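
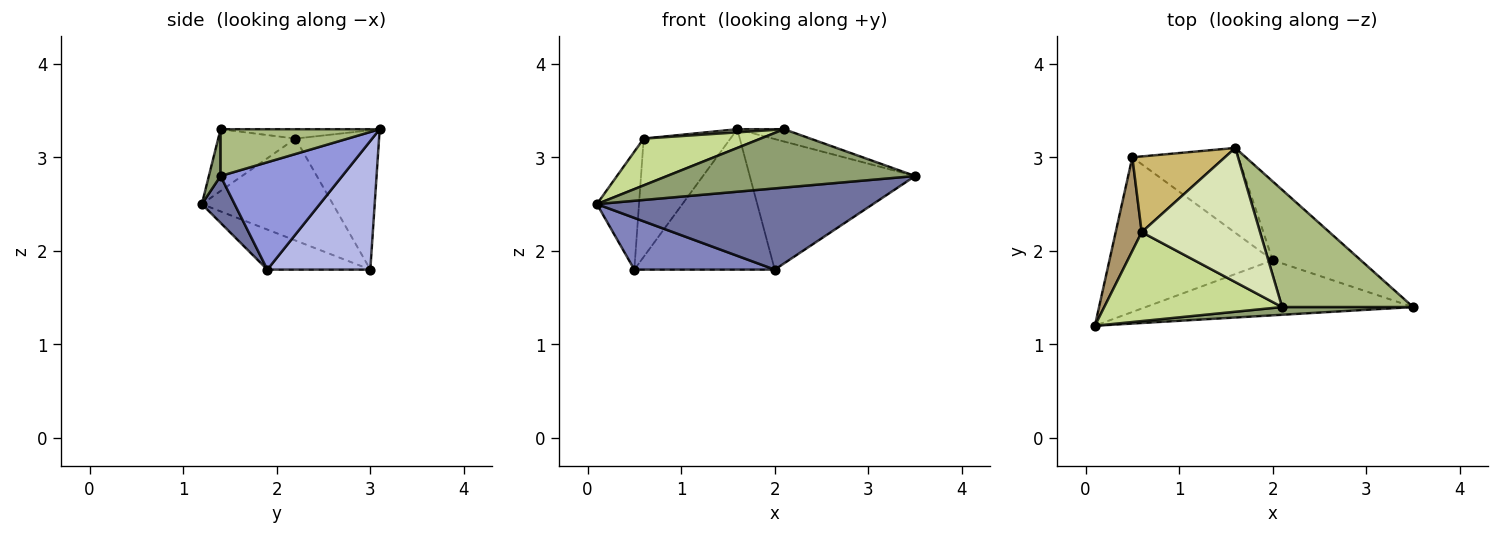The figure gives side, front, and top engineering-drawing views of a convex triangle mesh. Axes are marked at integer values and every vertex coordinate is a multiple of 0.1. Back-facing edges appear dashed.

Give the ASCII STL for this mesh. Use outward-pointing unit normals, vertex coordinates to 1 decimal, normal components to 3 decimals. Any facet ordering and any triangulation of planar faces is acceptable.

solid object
 facet normal 0.098 -0.824 -0.558
  outer loop
   vertex 2.0 1.9 1.8
   vertex 3.5 1.4 2.8
   vertex 0.1 1.2 2.5
  endloop
 endfacet
 facet normal -0.227 -0.309 -0.924
  outer loop
   vertex 2.0 1.9 1.8
   vertex 0.1 1.2 2.5
   vertex 0.5 3.0 1.8
  endloop
 endfacet
 facet normal 0.533 0.724 -0.437
  outer loop
   vertex 2.0 1.9 1.8
   vertex 1.6 3.1 3.3
   vertex 3.5 1.4 2.8
  endloop
 endfacet
 facet normal 0.532 0.725 -0.438
  outer loop
   vertex 2.0 1.9 1.8
   vertex 0.5 3.0 1.8
   vertex 1.6 3.1 3.3
  endloop
 endfacet
 facet normal 0.047 -0.990 0.131
  outer loop
   vertex 2.1 1.4 3.3
   vertex 0.1 1.2 2.5
   vertex 3.5 1.4 2.8
  endloop
 endfacet
 facet normal 0.335 0.098 0.937
  outer loop
   vertex 2.1 1.4 3.3
   vertex 3.5 1.4 2.8
   vertex 1.6 3.1 3.3
  endloop
 endfacet
 facet normal -0.294 -0.445 0.846
  outer loop
   vertex 0.6 2.2 3.2
   vertex 0.1 1.2 2.5
   vertex 2.1 1.4 3.3
  endloop
 endfacet
 facet normal -0.079 -0.023 0.997
  outer loop
   vertex 0.6 2.2 3.2
   vertex 2.1 1.4 3.3
   vertex 1.6 3.1 3.3
  endloop
 endfacet
 facet normal -0.925 0.297 0.236
  outer loop
   vertex 0.6 2.2 3.2
   vertex 0.5 3.0 1.8
   vertex 0.1 1.2 2.5
  endloop
 endfacet
 facet normal -0.630 0.654 0.419
  outer loop
   vertex 0.6 2.2 3.2
   vertex 1.6 3.1 3.3
   vertex 0.5 3.0 1.8
  endloop
 endfacet
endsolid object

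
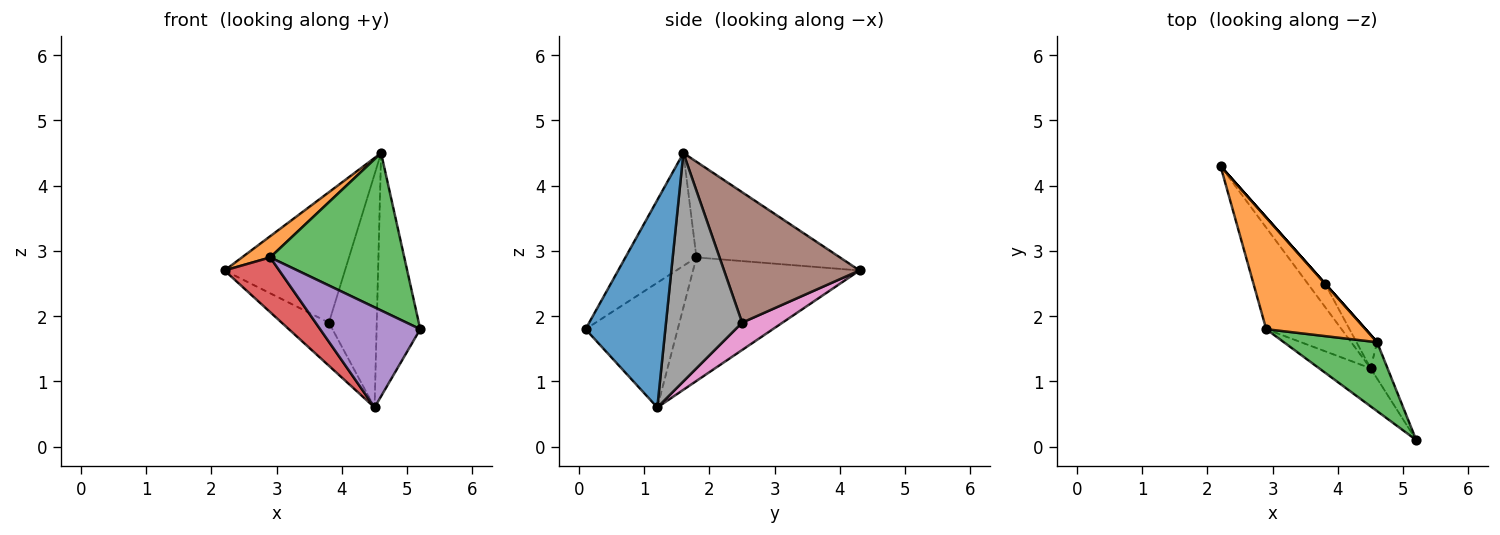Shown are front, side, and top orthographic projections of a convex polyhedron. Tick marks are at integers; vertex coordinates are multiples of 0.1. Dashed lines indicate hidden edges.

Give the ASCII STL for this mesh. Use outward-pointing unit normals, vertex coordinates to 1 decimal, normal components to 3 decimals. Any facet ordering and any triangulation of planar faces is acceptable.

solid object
 facet normal 0.875 0.479 -0.072
  outer loop
   vertex 4.5 1.2 0.6
   vertex 4.6 1.6 4.5
   vertex 5.2 0.1 1.8
  endloop
 endfacet
 facet normal -0.687 -0.135 0.713
  outer loop
   vertex 2.9 1.8 2.9
   vertex 4.6 1.6 4.5
   vertex 2.2 4.3 2.7
  endloop
 endfacet
 facet normal -0.437 -0.824 0.361
  outer loop
   vertex 2.9 1.8 2.9
   vertex 5.2 0.1 1.8
   vertex 4.6 1.6 4.5
  endloop
 endfacet
 facet normal -0.822 -0.270 -0.501
  outer loop
   vertex 2.9 1.8 2.9
   vertex 2.2 4.3 2.7
   vertex 4.5 1.2 0.6
  endloop
 endfacet
 facet normal -0.652 -0.709 -0.269
  outer loop
   vertex 2.9 1.8 2.9
   vertex 4.5 1.2 0.6
   vertex 5.2 0.1 1.8
  endloop
 endfacet
 facet normal 0.747 0.664 0.000
  outer loop
   vertex 3.8 2.5 1.9
   vertex 2.2 4.3 2.7
   vertex 4.6 1.6 4.5
  endloop
 endfacet
 facet normal 0.601 0.703 -0.379
  outer loop
   vertex 3.8 2.5 1.9
   vertex 4.5 1.2 0.6
   vertex 2.2 4.3 2.7
  endloop
 endfacet
 facet normal 0.844 0.531 -0.076
  outer loop
   vertex 3.8 2.5 1.9
   vertex 4.6 1.6 4.5
   vertex 4.5 1.2 0.6
  endloop
 endfacet
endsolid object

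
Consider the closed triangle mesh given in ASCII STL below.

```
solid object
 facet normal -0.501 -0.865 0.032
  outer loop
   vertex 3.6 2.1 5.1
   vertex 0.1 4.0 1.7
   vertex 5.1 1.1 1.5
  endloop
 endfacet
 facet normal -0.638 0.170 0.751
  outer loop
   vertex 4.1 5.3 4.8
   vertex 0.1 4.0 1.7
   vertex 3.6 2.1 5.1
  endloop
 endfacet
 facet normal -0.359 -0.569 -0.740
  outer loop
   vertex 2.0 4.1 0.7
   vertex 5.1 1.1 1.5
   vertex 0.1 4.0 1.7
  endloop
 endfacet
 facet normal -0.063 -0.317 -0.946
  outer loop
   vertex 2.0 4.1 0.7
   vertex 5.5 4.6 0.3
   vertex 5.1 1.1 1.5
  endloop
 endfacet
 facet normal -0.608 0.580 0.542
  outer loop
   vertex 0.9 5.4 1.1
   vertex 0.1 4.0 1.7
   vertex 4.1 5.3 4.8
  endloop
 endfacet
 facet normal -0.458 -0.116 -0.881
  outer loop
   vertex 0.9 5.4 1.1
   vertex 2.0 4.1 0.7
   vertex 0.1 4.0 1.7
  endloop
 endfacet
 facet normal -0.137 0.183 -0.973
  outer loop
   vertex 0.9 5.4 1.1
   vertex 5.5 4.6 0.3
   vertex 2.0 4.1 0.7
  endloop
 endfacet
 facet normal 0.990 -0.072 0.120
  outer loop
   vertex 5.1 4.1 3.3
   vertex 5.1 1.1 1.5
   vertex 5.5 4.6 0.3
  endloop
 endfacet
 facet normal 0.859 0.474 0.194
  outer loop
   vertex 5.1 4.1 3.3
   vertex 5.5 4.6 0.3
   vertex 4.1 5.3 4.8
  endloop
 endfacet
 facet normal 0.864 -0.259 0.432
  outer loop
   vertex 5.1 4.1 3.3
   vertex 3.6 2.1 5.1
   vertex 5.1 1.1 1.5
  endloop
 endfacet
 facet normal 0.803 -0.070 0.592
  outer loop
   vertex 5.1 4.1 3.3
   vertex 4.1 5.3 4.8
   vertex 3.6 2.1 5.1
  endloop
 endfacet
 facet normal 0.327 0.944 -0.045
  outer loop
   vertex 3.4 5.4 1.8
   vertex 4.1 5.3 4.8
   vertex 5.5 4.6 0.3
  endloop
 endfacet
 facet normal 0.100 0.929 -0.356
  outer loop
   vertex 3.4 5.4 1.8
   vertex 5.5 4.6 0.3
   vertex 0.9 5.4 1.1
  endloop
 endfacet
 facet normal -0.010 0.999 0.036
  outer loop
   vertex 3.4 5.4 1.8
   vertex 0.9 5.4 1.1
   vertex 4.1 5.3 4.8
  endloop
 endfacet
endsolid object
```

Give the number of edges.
21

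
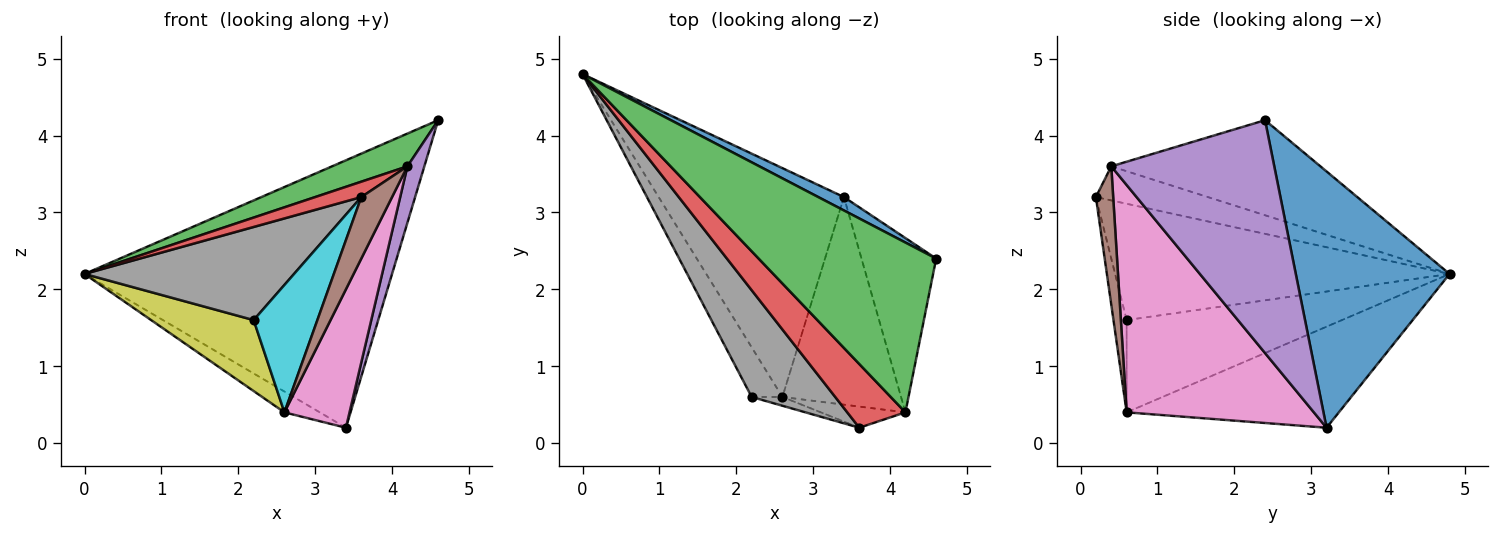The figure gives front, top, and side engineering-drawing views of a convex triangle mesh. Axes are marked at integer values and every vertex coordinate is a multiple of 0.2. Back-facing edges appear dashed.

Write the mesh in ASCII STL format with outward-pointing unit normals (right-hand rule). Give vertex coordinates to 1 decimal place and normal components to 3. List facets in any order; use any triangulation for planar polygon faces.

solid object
 facet normal 0.447 0.894 0.045
  outer loop
   vertex 3.4 3.2 0.2
   vertex 0.0 4.8 2.2
   vertex 4.6 2.4 4.2
  endloop
 endfacet
 facet normal -0.477 0.080 -0.875
  outer loop
   vertex 2.6 0.6 0.4
   vertex 0.0 4.8 2.2
   vertex 3.4 3.2 0.2
  endloop
 endfacet
 facet normal -0.465 -0.168 0.869
  outer loop
   vertex 4.2 0.4 3.6
   vertex 4.6 2.4 4.2
   vertex 0.0 4.8 2.2
  endloop
 endfacet
 facet normal -0.495 -0.204 0.845
  outer loop
   vertex 4.2 0.4 3.6
   vertex 0.0 4.8 2.2
   vertex 3.6 0.2 3.2
  endloop
 endfacet
 facet normal 0.948 -0.098 -0.304
  outer loop
   vertex 4.2 0.4 3.6
   vertex 3.4 3.2 0.2
   vertex 4.6 2.4 4.2
  endloop
 endfacet
 facet normal 0.470 -0.835 -0.287
  outer loop
   vertex 4.2 0.4 3.6
   vertex 3.6 0.2 3.2
   vertex 2.6 0.6 0.4
  endloop
 endfacet
 facet normal 0.847 -0.295 -0.442
  outer loop
   vertex 4.2 0.4 3.6
   vertex 2.6 0.6 0.4
   vertex 3.4 3.2 0.2
  endloop
 endfacet
 facet normal -0.724 -0.453 0.520
  outer loop
   vertex 2.2 0.6 1.6
   vertex 3.6 0.2 3.2
   vertex 0.0 4.8 2.2
  endloop
 endfacet
 facet normal -0.865 -0.412 -0.288
  outer loop
   vertex 2.2 0.6 1.6
   vertex 0.0 4.8 2.2
   vertex 2.6 0.6 0.4
  endloop
 endfacet
 facet normal -0.202 -0.977 -0.067
  outer loop
   vertex 2.2 0.6 1.6
   vertex 2.6 0.6 0.4
   vertex 3.6 0.2 3.2
  endloop
 endfacet
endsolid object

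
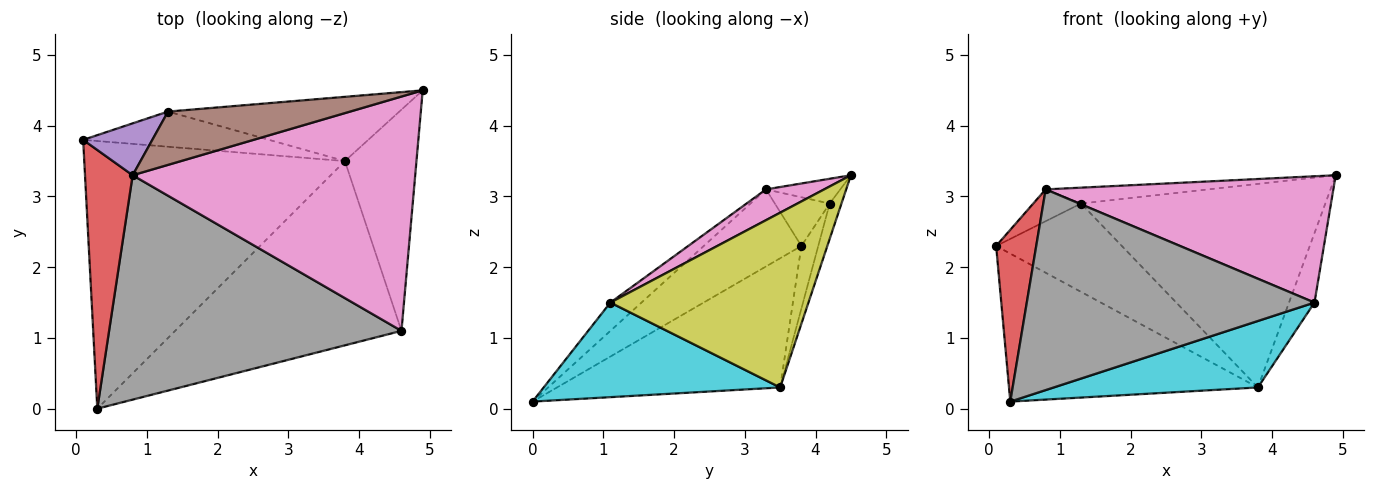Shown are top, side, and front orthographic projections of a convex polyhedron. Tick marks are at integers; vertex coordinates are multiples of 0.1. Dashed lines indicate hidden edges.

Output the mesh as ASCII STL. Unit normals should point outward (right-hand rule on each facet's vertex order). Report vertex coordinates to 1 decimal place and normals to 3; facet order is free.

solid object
 facet normal -0.398 0.444 -0.803
  outer loop
   vertex 3.8 3.5 0.3
   vertex 0.3 0.0 0.1
   vertex 0.1 3.8 2.3
  endloop
 endfacet
 facet normal -0.124 0.922 -0.367
  outer loop
   vertex 3.8 3.5 0.3
   vertex 0.1 3.8 2.3
   vertex 1.3 4.2 2.9
  endloop
 endfacet
 facet normal -0.046 0.953 -0.301
  outer loop
   vertex 3.8 3.5 0.3
   vertex 1.3 4.2 2.9
   vertex 4.9 4.5 3.3
  endloop
 endfacet
 facet normal -0.803 -0.330 0.497
  outer loop
   vertex 0.8 3.3 3.1
   vertex 0.1 3.8 2.3
   vertex 0.3 0.0 0.1
  endloop
 endfacet
 facet normal -0.515 0.448 0.731
  outer loop
   vertex 0.8 3.3 3.1
   vertex 1.3 4.2 2.9
   vertex 0.1 3.8 2.3
  endloop
 endfacet
 facet normal -0.129 0.283 0.950
  outer loop
   vertex 0.8 3.3 3.1
   vertex 4.9 4.5 3.3
   vertex 1.3 4.2 2.9
  endloop
 endfacet
 facet normal 0.095 -0.472 0.876
  outer loop
   vertex 4.6 1.1 1.5
   vertex 4.9 4.5 3.3
   vertex 0.8 3.3 3.1
  endloop
 endfacet
 facet normal -0.072 -0.665 0.743
  outer loop
   vertex 4.6 1.1 1.5
   vertex 0.8 3.3 3.1
   vertex 0.3 0.0 0.1
  endloop
 endfacet
 facet normal 0.919 0.118 -0.376
  outer loop
   vertex 4.6 1.1 1.5
   vertex 3.8 3.5 0.3
   vertex 4.9 4.5 3.3
  endloop
 endfacet
 facet normal 0.366 -0.316 -0.875
  outer loop
   vertex 4.6 1.1 1.5
   vertex 0.3 0.0 0.1
   vertex 3.8 3.5 0.3
  endloop
 endfacet
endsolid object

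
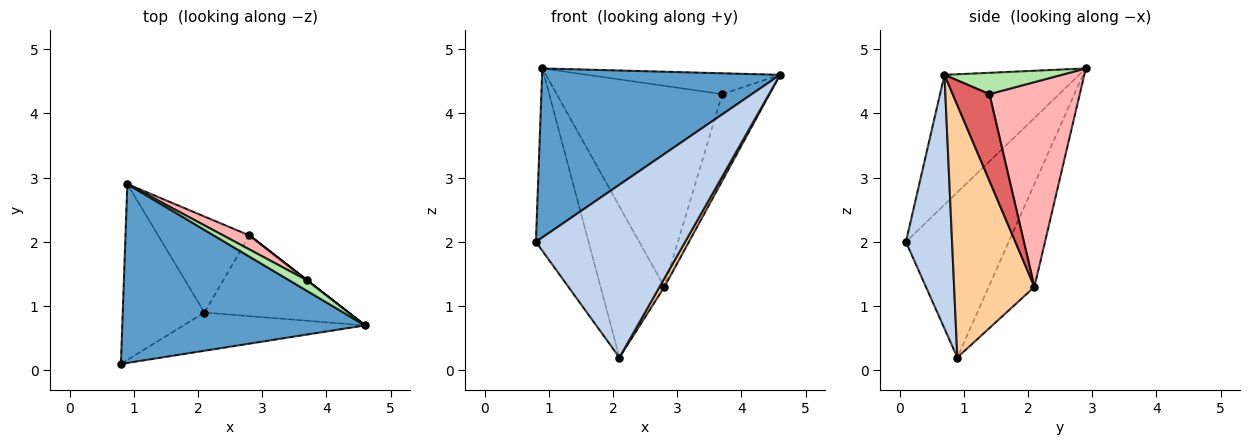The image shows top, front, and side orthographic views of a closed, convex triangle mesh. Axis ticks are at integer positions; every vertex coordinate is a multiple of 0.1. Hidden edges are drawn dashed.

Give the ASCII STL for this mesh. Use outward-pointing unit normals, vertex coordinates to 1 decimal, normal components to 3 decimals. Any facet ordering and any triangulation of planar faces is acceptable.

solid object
 facet normal -0.362 -0.640 0.677
  outer loop
   vertex 0.9 2.9 4.7
   vertex 0.8 0.1 2.0
   vertex 4.6 0.7 4.6
  endloop
 endfacet
 facet normal 0.289 -0.935 -0.207
  outer loop
   vertex 2.1 0.9 0.2
   vertex 4.6 0.7 4.6
   vertex 0.8 0.1 2.0
  endloop
 endfacet
 facet normal -0.815 0.417 -0.403
  outer loop
   vertex 2.1 0.9 0.2
   vertex 0.8 0.1 2.0
   vertex 0.9 2.9 4.7
  endloop
 endfacet
 facet normal 0.867 -0.052 -0.495
  outer loop
   vertex 2.8 2.1 1.3
   vertex 4.6 0.7 4.6
   vertex 2.1 0.9 0.2
  endloop
 endfacet
 facet normal -0.517 0.722 -0.459
  outer loop
   vertex 2.8 2.1 1.3
   vertex 2.1 0.9 0.2
   vertex 0.9 2.9 4.7
  endloop
 endfacet
 facet normal 0.477 0.784 0.398
  outer loop
   vertex 3.7 1.4 4.3
   vertex 0.9 2.9 4.7
   vertex 4.6 0.7 4.6
  endloop
 endfacet
 facet normal 0.614 0.789 0.000
  outer loop
   vertex 3.7 1.4 4.3
   vertex 4.6 0.7 4.6
   vertex 2.8 2.1 1.3
  endloop
 endfacet
 facet normal 0.478 0.876 0.061
  outer loop
   vertex 3.7 1.4 4.3
   vertex 2.8 2.1 1.3
   vertex 0.9 2.9 4.7
  endloop
 endfacet
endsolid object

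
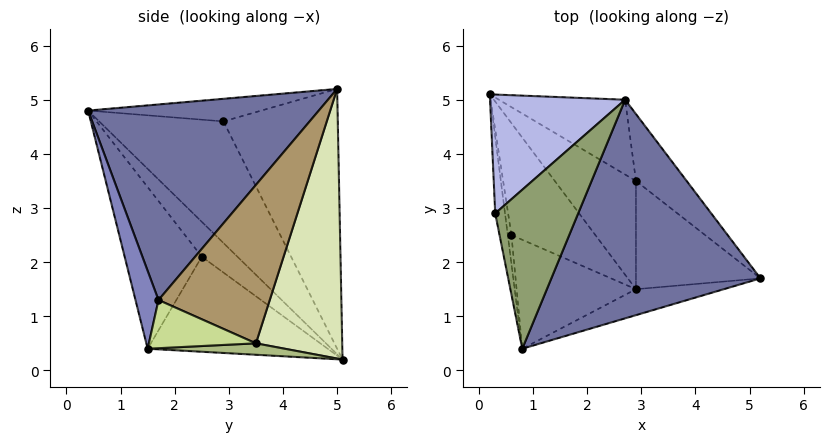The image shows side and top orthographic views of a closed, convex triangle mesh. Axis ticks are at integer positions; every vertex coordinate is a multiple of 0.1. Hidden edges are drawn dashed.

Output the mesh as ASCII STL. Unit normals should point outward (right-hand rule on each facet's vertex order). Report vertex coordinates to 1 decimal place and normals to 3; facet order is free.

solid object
 facet normal 0.646 -0.327 0.690
  outer loop
   vertex 2.7 5.0 5.2
   vertex 0.8 0.4 4.8
   vertex 5.2 1.7 1.3
  endloop
 endfacet
 facet normal 0.152 -0.974 -0.171
  outer loop
   vertex 2.9 1.5 0.4
   vertex 5.2 1.7 1.3
   vertex 0.8 0.4 4.8
  endloop
 endfacet
 facet normal -0.976 -0.202 -0.079
  outer loop
   vertex 0.3 2.9 4.6
   vertex 0.2 5.1 0.2
   vertex 0.8 0.4 4.8
  endloop
 endfacet
 facet normal -0.665 0.662 0.346
  outer loop
   vertex 0.3 2.9 4.6
   vertex 2.7 5.0 5.2
   vertex 0.2 5.1 0.2
  endloop
 endfacet
 facet normal -0.263 0.025 0.965
  outer loop
   vertex 0.3 2.9 4.6
   vertex 0.8 0.4 4.8
   vertex 2.7 5.0 5.2
  endloop
 endfacet
 facet normal 0.139 0.049 -0.989
  outer loop
   vertex 2.9 3.5 0.5
   vertex 2.9 1.5 0.4
   vertex 0.2 5.1 0.2
  endloop
 endfacet
 facet normal 0.360 0.047 -0.932
  outer loop
   vertex 2.9 3.5 0.5
   vertex 5.2 1.7 1.3
   vertex 2.9 1.5 0.4
  endloop
 endfacet
 facet normal 0.514 0.823 -0.241
  outer loop
   vertex 2.9 3.5 0.5
   vertex 0.2 5.1 0.2
   vertex 2.7 5.0 5.2
  endloop
 endfacet
 facet normal 0.647 0.734 -0.207
  outer loop
   vertex 2.9 3.5 0.5
   vertex 2.7 5.0 5.2
   vertex 5.2 1.7 1.3
  endloop
 endfacet
 facet normal -0.969 -0.224 -0.102
  outer loop
   vertex 0.6 2.5 2.1
   vertex 0.8 0.4 4.8
   vertex 0.2 5.1 0.2
  endloop
 endfacet
 facet normal -0.643 -0.514 -0.568
  outer loop
   vertex 0.6 2.5 2.1
   vertex 0.2 5.1 0.2
   vertex 2.9 1.5 0.4
  endloop
 endfacet
 facet normal -0.616 -0.643 -0.455
  outer loop
   vertex 0.6 2.5 2.1
   vertex 2.9 1.5 0.4
   vertex 0.8 0.4 4.8
  endloop
 endfacet
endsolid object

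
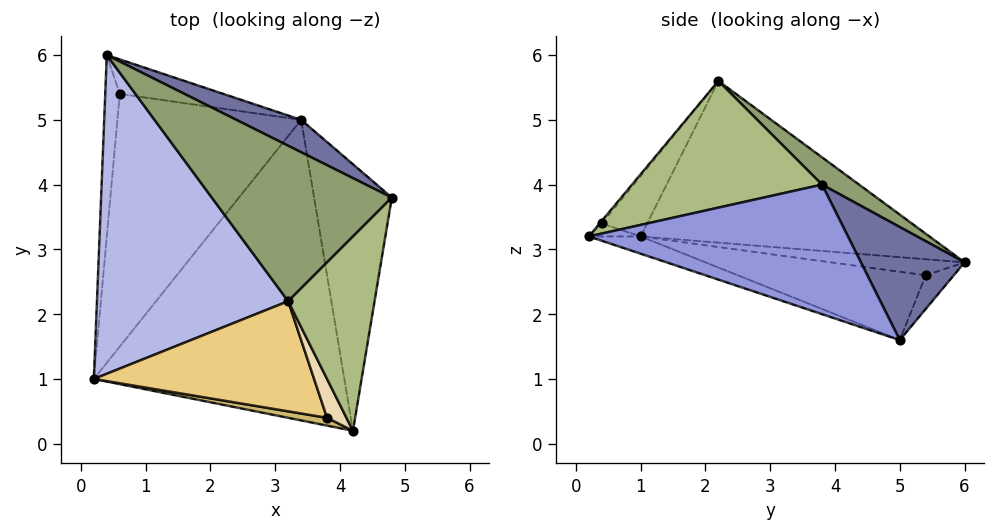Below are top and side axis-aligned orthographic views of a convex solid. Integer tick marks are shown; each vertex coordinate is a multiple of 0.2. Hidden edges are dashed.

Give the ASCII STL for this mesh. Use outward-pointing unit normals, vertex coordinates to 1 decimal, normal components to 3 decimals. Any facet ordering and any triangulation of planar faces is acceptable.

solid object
 facet normal 0.387 0.895 0.222
  outer loop
   vertex 3.4 5.0 1.6
   vertex 0.4 6.0 2.8
   vertex 4.8 3.8 4.0
  endloop
 endfacet
 facet normal -0.065 -0.325 -0.943
  outer loop
   vertex 4.2 0.2 3.2
   vertex 0.2 1.0 3.2
   vertex 3.4 5.0 1.6
  endloop
 endfacet
 facet normal 0.857 -0.029 -0.514
  outer loop
   vertex 4.2 0.2 3.2
   vertex 3.4 5.0 1.6
   vertex 4.8 3.8 4.0
  endloop
 endfacet
 facet normal -0.643 0.087 0.761
  outer loop
   vertex 3.2 2.2 5.6
   vertex 0.4 6.0 2.8
   vertex 0.2 1.0 3.2
  endloop
 endfacet
 facet normal 0.115 0.643 0.757
  outer loop
   vertex 3.2 2.2 5.6
   vertex 4.8 3.8 4.0
   vertex 0.4 6.0 2.8
  endloop
 endfacet
 facet normal 0.799 -0.254 0.545
  outer loop
   vertex 3.2 2.2 5.6
   vertex 4.2 0.2 3.2
   vertex 4.8 3.8 4.0
  endloop
 endfacet
 facet normal -0.742 -0.024 -0.670
  outer loop
   vertex 0.6 5.4 2.6
   vertex 0.2 1.0 3.2
   vertex 0.4 6.0 2.8
  endloop
 endfacet
 facet normal -0.347 -0.096 -0.933
  outer loop
   vertex 0.6 5.4 2.6
   vertex 3.4 5.0 1.6
   vertex 0.2 1.0 3.2
  endloop
 endfacet
 facet normal -0.302 0.209 -0.930
  outer loop
   vertex 0.6 5.4 2.6
   vertex 0.4 6.0 2.8
   vertex 3.4 5.0 1.6
  endloop
 endfacet
 facet normal -0.169 -0.845 0.507
  outer loop
   vertex 3.8 0.4 3.4
   vertex 0.2 1.0 3.2
   vertex 4.2 0.2 3.2
  endloop
 endfacet
 facet normal -0.164 -0.785 0.597
  outer loop
   vertex 3.8 0.4 3.4
   vertex 3.2 2.2 5.6
   vertex 0.2 1.0 3.2
  endloop
 endfacet
 facet normal -0.082 -0.782 0.618
  outer loop
   vertex 3.8 0.4 3.4
   vertex 4.2 0.2 3.2
   vertex 3.2 2.2 5.6
  endloop
 endfacet
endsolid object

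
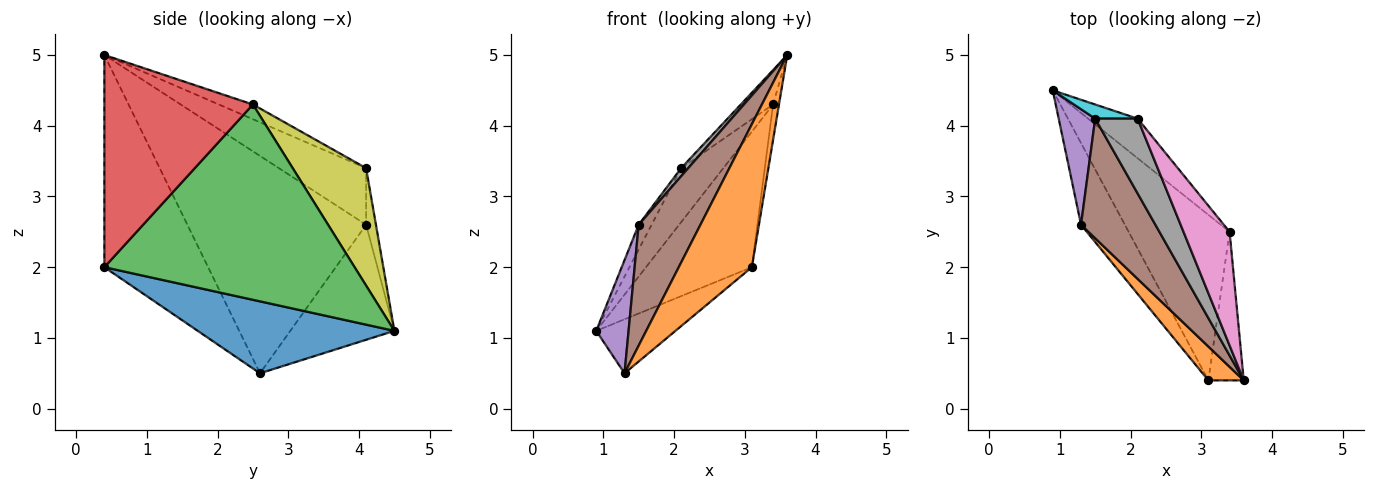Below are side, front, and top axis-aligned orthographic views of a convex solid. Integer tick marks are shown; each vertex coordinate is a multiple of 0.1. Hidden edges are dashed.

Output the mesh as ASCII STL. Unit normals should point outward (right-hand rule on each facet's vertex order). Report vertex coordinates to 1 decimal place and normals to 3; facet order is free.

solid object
 facet normal 0.808 0.325 -0.492
  outer loop
   vertex 3.1 0.4 2.0
   vertex 1.3 2.6 0.5
   vertex 0.9 4.5 1.1
  endloop
 endfacet
 facet normal -0.810 -0.571 0.135
  outer loop
   vertex 3.1 0.4 2.0
   vertex 3.6 0.4 5.0
   vertex 1.3 2.6 0.5
  endloop
 endfacet
 facet normal 0.832 0.352 -0.430
  outer loop
   vertex 3.4 2.5 4.3
   vertex 3.1 0.4 2.0
   vertex 0.9 4.5 1.1
  endloop
 endfacet
 facet normal 0.986 0.039 -0.164
  outer loop
   vertex 3.4 2.5 4.3
   vertex 3.6 0.4 5.0
   vertex 3.1 0.4 2.0
  endloop
 endfacet
 facet normal -0.914 -0.284 0.290
  outer loop
   vertex 1.5 4.1 2.6
   vertex 0.9 4.5 1.1
   vertex 1.3 2.6 0.5
  endloop
 endfacet
 facet normal -0.899 -0.311 0.308
  outer loop
   vertex 1.5 4.1 2.6
   vertex 1.3 2.6 0.5
   vertex 3.6 0.4 5.0
  endloop
 endfacet
 facet normal -0.292 0.277 0.915
  outer loop
   vertex 2.1 4.1 3.4
   vertex 3.6 0.4 5.0
   vertex 3.4 2.5 4.3
  endloop
 endfacet
 facet normal -0.798 -0.065 0.599
  outer loop
   vertex 2.1 4.1 3.4
   vertex 1.5 4.1 2.6
   vertex 3.6 0.4 5.0
  endloop
 endfacet
 facet normal 0.814 0.468 -0.343
  outer loop
   vertex 2.1 4.1 3.4
   vertex 3.4 2.5 4.3
   vertex 0.9 4.5 1.1
  endloop
 endfacet
 facet normal -0.552 0.724 0.414
  outer loop
   vertex 2.1 4.1 3.4
   vertex 0.9 4.5 1.1
   vertex 1.5 4.1 2.6
  endloop
 endfacet
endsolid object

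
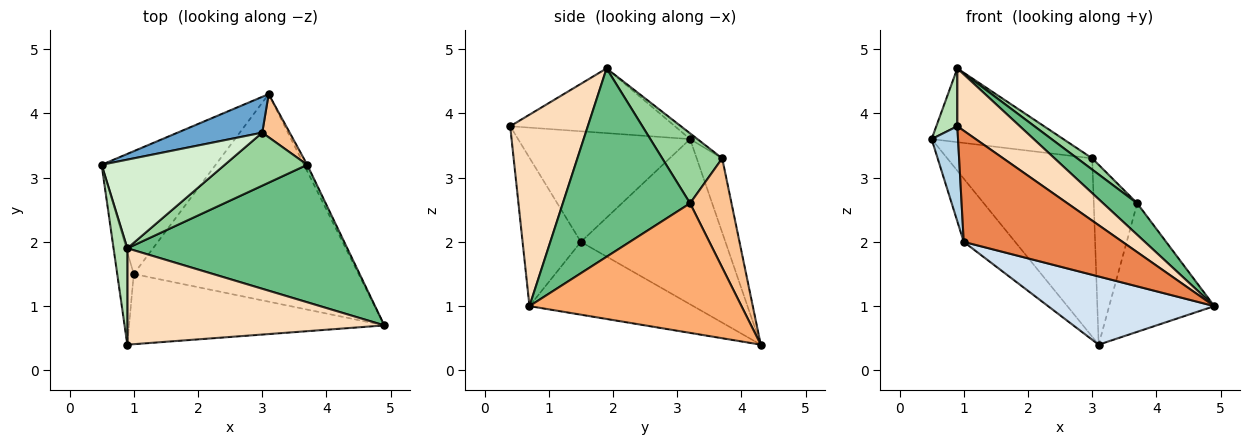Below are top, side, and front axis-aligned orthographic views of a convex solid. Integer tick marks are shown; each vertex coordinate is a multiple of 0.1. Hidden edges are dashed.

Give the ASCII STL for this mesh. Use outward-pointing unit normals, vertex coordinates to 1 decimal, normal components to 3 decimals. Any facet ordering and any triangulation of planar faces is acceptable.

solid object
 facet normal -0.170 0.966 0.194
  outer loop
   vertex 3.0 3.7 3.3
   vertex 3.1 4.3 0.4
   vertex 0.5 3.2 3.6
  endloop
 endfacet
 facet normal -0.790 0.281 -0.545
  outer loop
   vertex 1.0 1.5 2.0
   vertex 0.5 3.2 3.6
   vertex 3.1 4.3 0.4
  endloop
 endfacet
 facet normal -0.978 -0.150 -0.146
  outer loop
   vertex 1.0 1.5 2.0
   vertex 0.9 0.4 3.8
   vertex 0.5 3.2 3.6
  endloop
 endfacet
 facet normal -0.294 -0.298 -0.908
  outer loop
   vertex 1.0 1.5 2.0
   vertex 3.1 4.3 0.4
   vertex 4.9 0.7 1.0
  endloop
 endfacet
 facet normal -0.296 -0.808 -0.510
  outer loop
   vertex 1.0 1.5 2.0
   vertex 4.9 0.7 1.0
   vertex 0.9 0.4 3.8
  endloop
 endfacet
 facet normal 0.896 0.444 -0.022
  outer loop
   vertex 3.7 3.2 2.6
   vertex 4.9 0.7 1.0
   vertex 3.1 4.3 0.4
  endloop
 endfacet
 facet normal 0.680 0.713 0.171
  outer loop
   vertex 3.7 3.2 2.6
   vertex 3.1 4.3 0.4
   vertex 3.0 3.7 3.3
  endloop
 endfacet
 facet normal 0.538 -0.434 0.723
  outer loop
   vertex 0.9 1.9 4.7
   vertex 0.9 0.4 3.8
   vertex 4.9 0.7 1.0
  endloop
 endfacet
 facet normal 0.641 -0.171 0.748
  outer loop
   vertex 0.9 1.9 4.7
   vertex 4.9 0.7 1.0
   vertex 3.7 3.2 2.6
  endloop
 endfacet
 facet normal 0.639 -0.160 0.753
  outer loop
   vertex 0.9 1.9 4.7
   vertex 3.7 3.2 2.6
   vertex 3.0 3.7 3.3
  endloop
 endfacet
 facet normal -0.971 -0.124 0.207
  outer loop
   vertex 0.9 1.9 4.7
   vertex 0.5 3.2 3.6
   vertex 0.9 0.4 3.8
  endloop
 endfacet
 facet normal -0.036 0.639 0.768
  outer loop
   vertex 0.9 1.9 4.7
   vertex 3.0 3.7 3.3
   vertex 0.5 3.2 3.6
  endloop
 endfacet
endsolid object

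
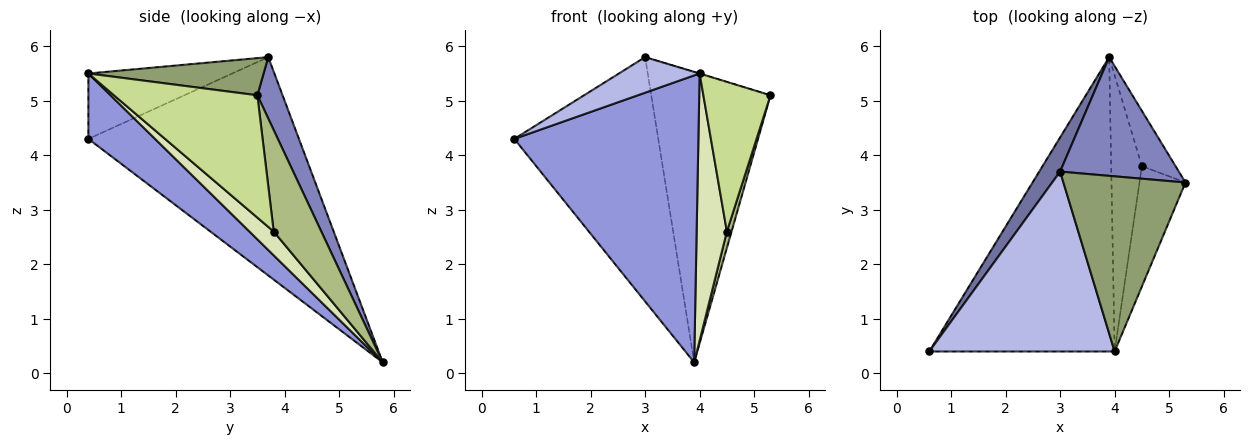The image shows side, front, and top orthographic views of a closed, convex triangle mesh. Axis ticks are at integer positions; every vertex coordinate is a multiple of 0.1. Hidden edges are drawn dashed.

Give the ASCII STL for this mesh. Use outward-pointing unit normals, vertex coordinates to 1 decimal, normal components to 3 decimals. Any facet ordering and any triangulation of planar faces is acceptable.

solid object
 facet normal -0.823 0.563 0.079
  outer loop
   vertex 3.0 3.7 5.8
   vertex 3.9 5.8 0.2
   vertex 0.6 0.4 4.3
  endloop
 endfacet
 facet normal 0.192 0.908 0.371
  outer loop
   vertex 3.0 3.7 5.8
   vertex 5.3 3.5 5.1
   vertex 3.9 5.8 0.2
  endloop
 endfacet
 facet normal 0.245 -0.677 -0.694
  outer loop
   vertex 4.0 0.4 5.5
   vertex 0.6 0.4 4.3
   vertex 3.9 5.8 0.2
  endloop
 endfacet
 facet normal -0.327 -0.183 0.927
  outer loop
   vertex 4.0 0.4 5.5
   vertex 3.0 3.7 5.8
   vertex 0.6 0.4 4.3
  endloop
 endfacet
 facet normal 0.291 0.001 0.957
  outer loop
   vertex 4.0 0.4 5.5
   vertex 5.3 3.5 5.1
   vertex 3.0 3.7 5.8
  endloop
 endfacet
 facet normal 0.945 -0.093 -0.314
  outer loop
   vertex 4.5 3.8 2.6
   vertex 3.9 5.8 0.2
   vertex 5.3 3.5 5.1
  endloop
 endfacet
 facet normal 0.857 -0.401 -0.322
  outer loop
   vertex 4.5 3.8 2.6
   vertex 5.3 3.5 5.1
   vertex 4.0 0.4 5.5
  endloop
 endfacet
 facet normal 0.487 -0.607 -0.628
  outer loop
   vertex 4.5 3.8 2.6
   vertex 4.0 0.4 5.5
   vertex 3.9 5.8 0.2
  endloop
 endfacet
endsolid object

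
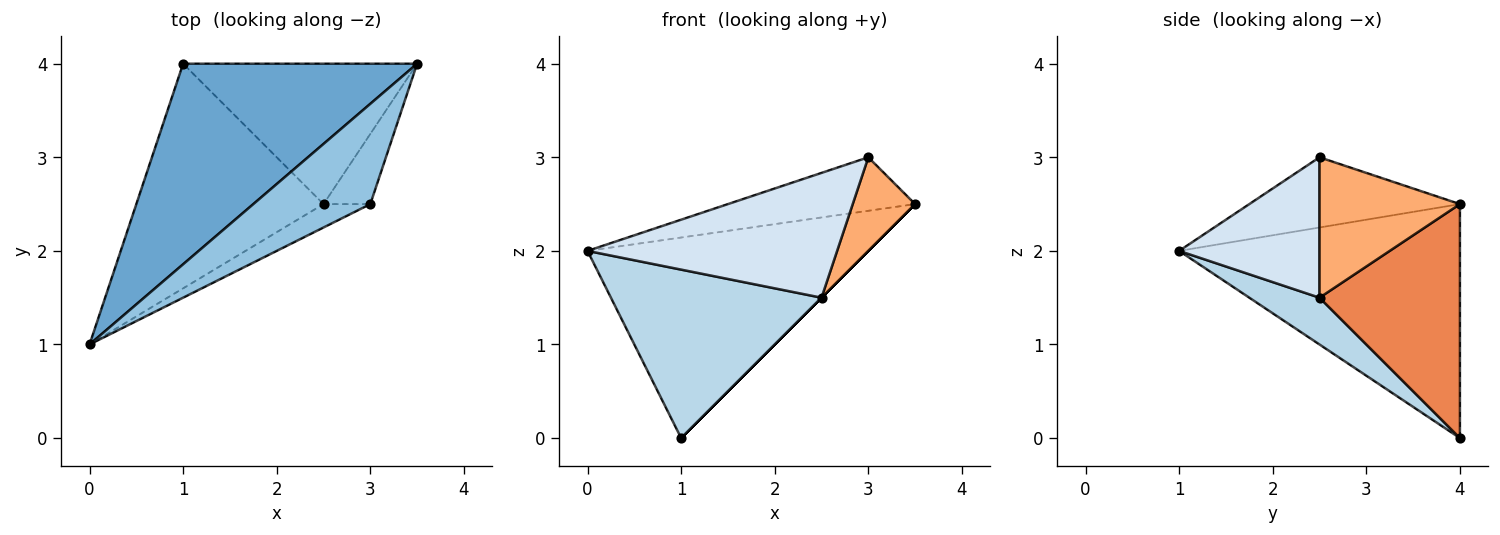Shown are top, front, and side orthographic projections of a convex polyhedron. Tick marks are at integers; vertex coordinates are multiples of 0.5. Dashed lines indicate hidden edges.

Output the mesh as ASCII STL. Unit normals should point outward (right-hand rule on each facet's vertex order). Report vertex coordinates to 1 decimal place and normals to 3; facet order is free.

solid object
 facet normal -0.577 0.577 0.577
  outer loop
   vertex 1.0 4.0 0.0
   vertex 0.0 1.0 2.0
   vertex 3.5 4.0 2.5
  endloop
 endfacet
 facet normal -0.468 0.416 0.780
  outer loop
   vertex 3.0 2.5 3.0
   vertex 3.5 4.0 2.5
   vertex 0.0 1.0 2.0
  endloop
 endfacet
 facet normal 0.196 -0.588 -0.784
  outer loop
   vertex 2.5 2.5 1.5
   vertex 0.0 1.0 2.0
   vertex 1.0 4.0 0.0
  endloop
 endfacet
 facet normal 0.484 -0.860 -0.161
  outer loop
   vertex 2.5 2.5 1.5
   vertex 3.0 2.5 3.0
   vertex 0.0 1.0 2.0
  endloop
 endfacet
 facet normal 0.707 0.000 -0.707
  outer loop
   vertex 2.5 2.5 1.5
   vertex 1.0 4.0 0.0
   vertex 3.5 4.0 2.5
  endloop
 endfacet
 facet normal 0.874 -0.389 -0.291
  outer loop
   vertex 2.5 2.5 1.5
   vertex 3.5 4.0 2.5
   vertex 3.0 2.5 3.0
  endloop
 endfacet
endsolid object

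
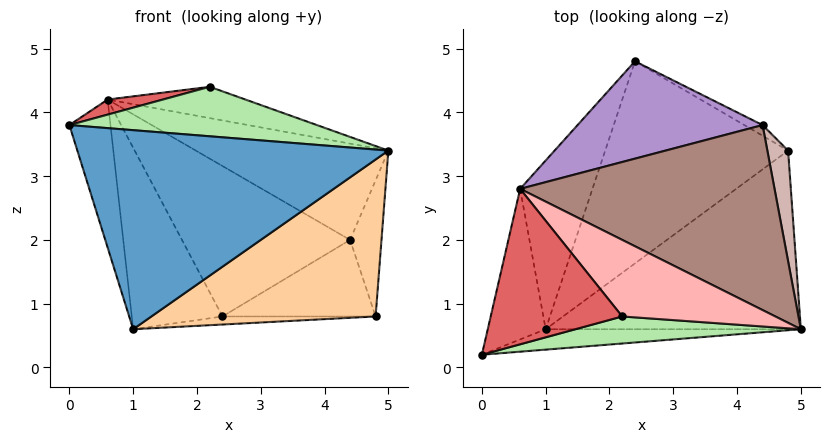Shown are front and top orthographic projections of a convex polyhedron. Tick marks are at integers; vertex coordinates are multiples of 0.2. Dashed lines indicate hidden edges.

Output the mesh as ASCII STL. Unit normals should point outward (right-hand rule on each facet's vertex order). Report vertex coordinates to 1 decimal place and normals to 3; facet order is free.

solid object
 facet normal 0.071 -0.992 -0.102
  outer loop
   vertex 1.0 0.6 0.6
   vertex 5.0 0.6 3.4
   vertex 0.0 0.2 3.8
  endloop
 endfacet
 facet normal -0.932 0.255 -0.259
  outer loop
   vertex 0.6 2.8 4.2
   vertex 1.0 0.6 0.6
   vertex 0.0 0.2 3.8
  endloop
 endfacet
 facet normal -0.903 0.315 -0.293
  outer loop
   vertex 0.6 2.8 4.2
   vertex 2.4 4.8 0.8
   vertex 1.0 0.6 0.6
  endloop
 endfacet
 facet normal 0.465 -0.584 -0.665
  outer loop
   vertex 4.8 3.4 0.8
   vertex 5.0 0.6 3.4
   vertex 1.0 0.6 0.6
  endloop
 endfacet
 facet normal 0.023 0.040 -0.999
  outer loop
   vertex 4.8 3.4 0.8
   vertex 1.0 0.6 0.6
   vertex 2.4 4.8 0.8
  endloop
 endfacet
 facet normal 0.108 -0.872 0.477
  outer loop
   vertex 2.2 0.8 4.4
   vertex 0.0 0.2 3.8
   vertex 5.0 0.6 3.4
  endloop
 endfacet
 facet normal -0.238 -0.094 0.967
  outer loop
   vertex 2.2 0.8 4.4
   vertex 0.6 2.8 4.2
   vertex 0.0 0.2 3.8
  endloop
 endfacet
 facet normal 0.337 0.357 0.872
  outer loop
   vertex 2.2 0.8 4.4
   vertex 5.0 0.6 3.4
   vertex 0.6 2.8 4.2
  endloop
 endfacet
 facet normal 0.093 0.836 0.541
  outer loop
   vertex 4.4 3.8 2.0
   vertex 2.4 4.8 0.8
   vertex 0.6 2.8 4.2
  endloop
 endfacet
 facet normal 0.500 0.858 -0.119
  outer loop
   vertex 4.4 3.8 2.0
   vertex 4.8 3.4 0.8
   vertex 2.4 4.8 0.8
  endloop
 endfacet
 facet normal 0.365 0.430 0.826
  outer loop
   vertex 4.4 3.8 2.0
   vertex 0.6 2.8 4.2
   vertex 5.0 0.6 3.4
  endloop
 endfacet
 facet normal 0.936 0.272 0.221
  outer loop
   vertex 4.4 3.8 2.0
   vertex 5.0 0.6 3.4
   vertex 4.8 3.4 0.8
  endloop
 endfacet
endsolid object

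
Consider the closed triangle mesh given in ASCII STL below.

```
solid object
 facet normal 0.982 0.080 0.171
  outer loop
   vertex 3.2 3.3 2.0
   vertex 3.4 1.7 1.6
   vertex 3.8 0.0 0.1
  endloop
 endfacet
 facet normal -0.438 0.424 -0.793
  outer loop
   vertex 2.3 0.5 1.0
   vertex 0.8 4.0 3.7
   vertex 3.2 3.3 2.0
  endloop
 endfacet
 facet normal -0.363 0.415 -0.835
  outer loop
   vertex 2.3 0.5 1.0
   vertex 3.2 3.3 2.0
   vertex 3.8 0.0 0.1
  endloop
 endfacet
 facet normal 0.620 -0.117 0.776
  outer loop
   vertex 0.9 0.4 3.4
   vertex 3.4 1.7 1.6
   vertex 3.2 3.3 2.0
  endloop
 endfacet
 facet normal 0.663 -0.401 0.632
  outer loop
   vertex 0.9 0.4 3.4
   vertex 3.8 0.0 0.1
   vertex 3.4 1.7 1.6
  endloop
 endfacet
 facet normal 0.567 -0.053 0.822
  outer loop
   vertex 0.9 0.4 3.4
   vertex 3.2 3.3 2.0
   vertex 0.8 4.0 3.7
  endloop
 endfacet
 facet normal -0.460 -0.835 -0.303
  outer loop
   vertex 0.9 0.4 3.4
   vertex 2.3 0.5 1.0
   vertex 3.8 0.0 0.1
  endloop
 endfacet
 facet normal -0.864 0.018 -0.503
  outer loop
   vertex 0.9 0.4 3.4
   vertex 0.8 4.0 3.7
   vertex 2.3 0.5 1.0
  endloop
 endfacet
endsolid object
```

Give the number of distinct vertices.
6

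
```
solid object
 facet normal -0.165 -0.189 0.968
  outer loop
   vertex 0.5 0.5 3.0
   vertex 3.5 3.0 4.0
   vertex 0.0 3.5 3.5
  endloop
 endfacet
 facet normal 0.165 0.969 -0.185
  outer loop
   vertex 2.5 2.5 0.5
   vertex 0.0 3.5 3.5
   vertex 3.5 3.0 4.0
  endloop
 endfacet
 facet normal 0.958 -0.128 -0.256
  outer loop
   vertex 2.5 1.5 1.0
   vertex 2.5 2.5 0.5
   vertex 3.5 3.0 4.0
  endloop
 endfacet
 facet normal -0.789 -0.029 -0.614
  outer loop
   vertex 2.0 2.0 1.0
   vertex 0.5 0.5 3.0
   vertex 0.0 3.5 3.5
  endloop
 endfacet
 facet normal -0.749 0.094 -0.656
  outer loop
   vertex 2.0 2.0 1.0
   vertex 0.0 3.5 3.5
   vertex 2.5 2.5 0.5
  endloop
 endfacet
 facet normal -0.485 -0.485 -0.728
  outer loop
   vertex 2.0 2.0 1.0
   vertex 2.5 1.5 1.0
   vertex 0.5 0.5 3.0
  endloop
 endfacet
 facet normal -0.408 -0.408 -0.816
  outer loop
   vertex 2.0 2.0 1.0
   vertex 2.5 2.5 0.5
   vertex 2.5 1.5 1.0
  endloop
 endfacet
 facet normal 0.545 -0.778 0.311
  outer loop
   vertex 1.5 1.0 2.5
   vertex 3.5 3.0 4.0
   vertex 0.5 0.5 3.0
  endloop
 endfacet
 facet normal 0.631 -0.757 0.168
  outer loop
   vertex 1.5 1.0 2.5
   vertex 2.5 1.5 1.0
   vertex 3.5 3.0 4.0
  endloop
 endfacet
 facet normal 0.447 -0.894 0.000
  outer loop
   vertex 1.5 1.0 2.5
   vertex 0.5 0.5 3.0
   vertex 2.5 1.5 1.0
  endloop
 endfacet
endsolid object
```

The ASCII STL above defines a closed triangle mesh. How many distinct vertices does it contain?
7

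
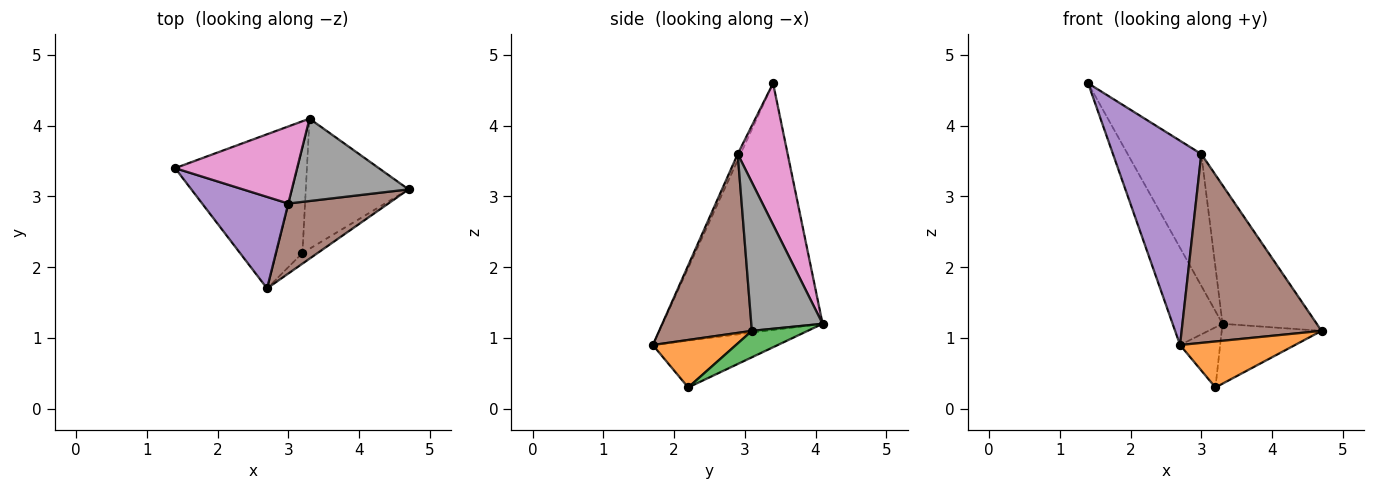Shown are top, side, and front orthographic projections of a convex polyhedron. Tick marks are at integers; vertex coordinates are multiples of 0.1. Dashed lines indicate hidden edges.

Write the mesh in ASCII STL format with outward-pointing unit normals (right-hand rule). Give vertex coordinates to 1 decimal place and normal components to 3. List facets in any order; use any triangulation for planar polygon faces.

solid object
 facet normal -0.863 0.269 -0.427
  outer loop
   vertex 3.3 4.1 1.2
   vertex 2.7 1.7 0.9
   vertex 1.4 3.4 4.6
  endloop
 endfacet
 facet normal 0.576 -0.797 -0.184
  outer loop
   vertex 3.2 2.2 0.3
   vertex 4.7 3.1 1.1
   vertex 2.7 1.7 0.9
  endloop
 endfacet
 facet normal 0.228 0.407 -0.885
  outer loop
   vertex 3.2 2.2 0.3
   vertex 3.3 4.1 1.2
   vertex 4.7 3.1 1.1
  endloop
 endfacet
 facet normal -0.838 0.269 -0.474
  outer loop
   vertex 3.2 2.2 0.3
   vertex 2.7 1.7 0.9
   vertex 3.3 4.1 1.2
  endloop
 endfacet
 facet normal -0.030 -0.912 0.409
  outer loop
   vertex 3.0 2.9 3.6
   vertex 1.4 3.4 4.6
   vertex 2.7 1.7 0.9
  endloop
 endfacet
 facet normal 0.528 -0.796 0.295
  outer loop
   vertex 3.0 2.9 3.6
   vertex 2.7 1.7 0.9
   vertex 4.7 3.1 1.1
  endloop
 endfacet
 facet normal 0.505 0.745 0.436
  outer loop
   vertex 3.0 2.9 3.6
   vertex 3.3 4.1 1.2
   vertex 1.4 3.4 4.6
  endloop
 endfacet
 facet normal 0.545 0.721 0.428
  outer loop
   vertex 3.0 2.9 3.6
   vertex 4.7 3.1 1.1
   vertex 3.3 4.1 1.2
  endloop
 endfacet
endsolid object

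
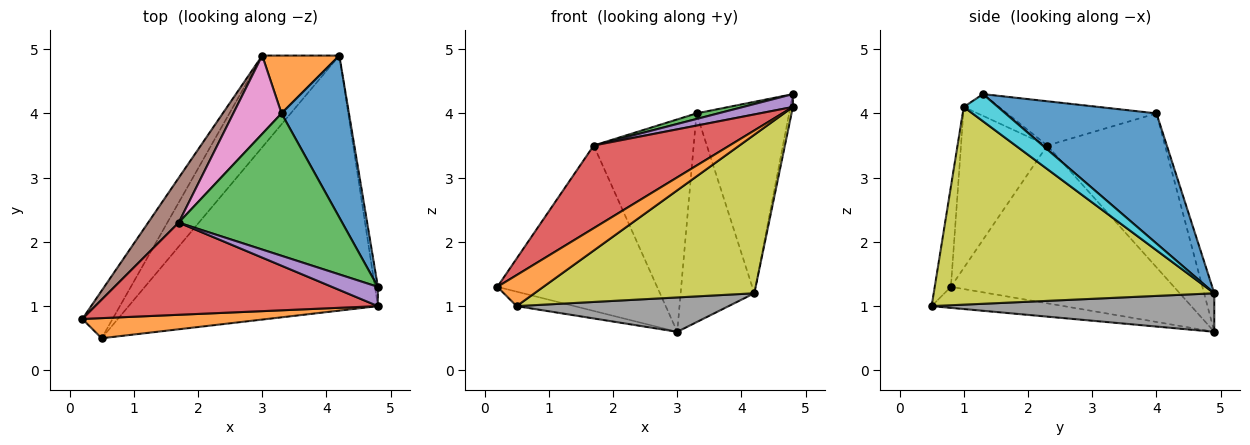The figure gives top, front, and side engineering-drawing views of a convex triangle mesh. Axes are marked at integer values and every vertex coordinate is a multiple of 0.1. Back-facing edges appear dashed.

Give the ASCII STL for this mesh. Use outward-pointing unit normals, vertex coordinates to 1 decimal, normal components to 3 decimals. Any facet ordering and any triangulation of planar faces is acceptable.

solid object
 facet normal -0.554 0.242 -0.796
  outer loop
   vertex 0.5 0.5 1.0
   vertex 0.2 0.8 1.3
   vertex 3.0 4.9 0.6
  endloop
 endfacet
 facet normal -0.283 -0.805 0.522
  outer loop
   vertex 4.8 1.0 4.1
   vertex 0.2 0.8 1.3
   vertex 0.5 0.5 1.0
  endloop
 endfacet
 facet normal -0.261 -0.038 0.965
  outer loop
   vertex 1.7 2.3 3.5
   vertex 4.8 1.3 4.3
   vertex 3.3 4.0 4.0
  endloop
 endfacet
 facet normal -0.390 -0.615 0.685
  outer loop
   vertex 1.7 2.3 3.5
   vertex 0.2 0.8 1.3
   vertex 4.8 1.0 4.1
  endloop
 endfacet
 facet normal -0.366 -0.516 0.774
  outer loop
   vertex 1.7 2.3 3.5
   vertex 4.8 1.0 4.1
   vertex 4.8 1.3 4.3
  endloop
 endfacet
 facet normal -0.803 0.575 0.156
  outer loop
   vertex 1.7 2.3 3.5
   vertex 3.0 4.9 0.6
   vertex 0.2 0.8 1.3
  endloop
 endfacet
 facet normal -0.741 0.630 0.232
  outer loop
   vertex 1.7 2.3 3.5
   vertex 3.3 4.0 4.0
   vertex 3.0 4.9 0.6
  endloop
 endfacet
 facet normal 0.424 -0.318 -0.848
  outer loop
   vertex 4.2 4.9 1.2
   vertex 0.5 0.5 1.0
   vertex 3.0 4.9 0.6
  endloop
 endfacet
 facet normal 0.559 -0.438 -0.704
  outer loop
   vertex 4.2 4.9 1.2
   vertex 4.8 1.0 4.1
   vertex 0.5 0.5 1.0
  endloop
 endfacet
 facet normal 0.992 0.072 -0.108
  outer loop
   vertex 4.2 4.9 1.2
   vertex 4.8 1.3 4.3
   vertex 4.8 1.0 4.1
  endloop
 endfacet
 facet normal 0.780 0.478 0.404
  outer loop
   vertex 4.2 4.9 1.2
   vertex 3.3 4.0 4.0
   vertex 4.8 1.3 4.3
  endloop
 endfacet
 facet normal -0.132 0.955 0.265
  outer loop
   vertex 4.2 4.9 1.2
   vertex 3.0 4.9 0.6
   vertex 3.3 4.0 4.0
  endloop
 endfacet
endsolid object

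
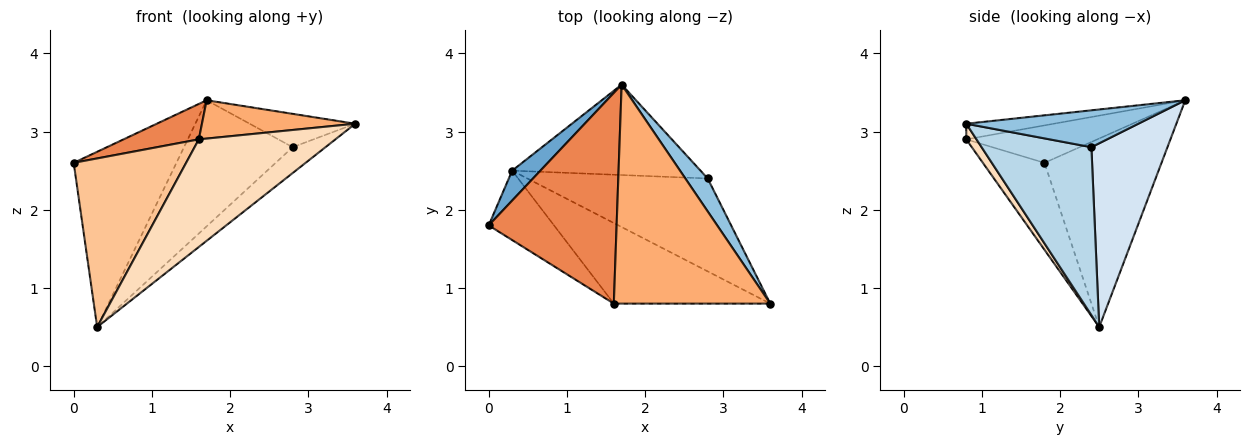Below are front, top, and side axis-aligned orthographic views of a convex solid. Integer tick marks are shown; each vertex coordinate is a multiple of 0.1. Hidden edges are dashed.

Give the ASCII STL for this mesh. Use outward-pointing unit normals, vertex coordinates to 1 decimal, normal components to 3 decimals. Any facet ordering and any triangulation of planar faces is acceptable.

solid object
 facet normal -0.747 0.656 0.112
  outer loop
   vertex 0.3 2.5 0.5
   vertex 0.0 1.8 2.6
   vertex 1.7 3.6 3.4
  endloop
 endfacet
 facet normal 0.757 0.465 0.459
  outer loop
   vertex 2.8 2.4 2.8
   vertex 1.7 3.6 3.4
   vertex 3.6 0.8 3.1
  endloop
 endfacet
 facet normal 0.668 0.199 -0.717
  outer loop
   vertex 2.8 2.4 2.8
   vertex 3.6 0.8 3.1
   vertex 0.3 2.5 0.5
  endloop
 endfacet
 facet normal 0.494 0.706 -0.507
  outer loop
   vertex 2.8 2.4 2.8
   vertex 0.3 2.5 0.5
   vertex 1.7 3.6 3.4
  endloop
 endfacet
 facet normal -0.277 -0.159 0.948
  outer loop
   vertex 1.6 0.8 2.9
   vertex 1.7 3.6 3.4
   vertex 0.0 1.8 2.6
  endloop
 endfacet
 facet normal -0.098 -0.172 0.980
  outer loop
   vertex 1.6 0.8 2.9
   vertex 3.6 0.8 3.1
   vertex 1.7 3.6 3.4
  endloop
 endfacet
 facet normal -0.452 -0.825 -0.340
  outer loop
   vertex 1.6 0.8 2.9
   vertex 0.0 1.8 2.6
   vertex 0.3 2.5 0.5
  endloop
 endfacet
 facet normal 0.060 -0.799 -0.598
  outer loop
   vertex 1.6 0.8 2.9
   vertex 0.3 2.5 0.5
   vertex 3.6 0.8 3.1
  endloop
 endfacet
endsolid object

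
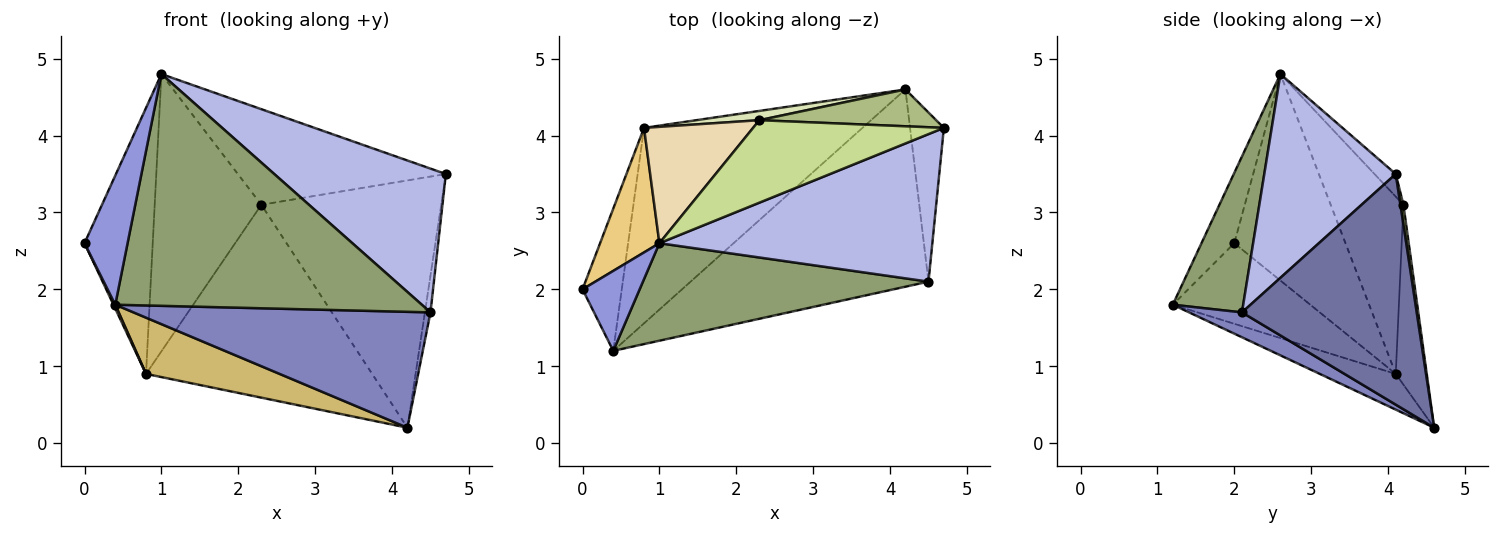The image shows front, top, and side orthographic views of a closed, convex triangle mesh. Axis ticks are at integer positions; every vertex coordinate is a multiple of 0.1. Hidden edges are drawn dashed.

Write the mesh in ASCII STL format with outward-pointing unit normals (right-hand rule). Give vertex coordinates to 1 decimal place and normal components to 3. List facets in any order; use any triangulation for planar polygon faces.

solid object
 facet normal 0.989 0.032 -0.145
  outer loop
   vertex 4.5 2.1 1.7
   vertex 4.2 4.6 0.2
   vertex 4.7 4.1 3.5
  endloop
 endfacet
 facet normal 0.090 -0.504 -0.859
  outer loop
   vertex 4.5 2.1 1.7
   vertex 0.4 1.2 1.8
   vertex 4.2 4.6 0.2
  endloop
 endfacet
 facet normal -0.544 -0.714 0.442
  outer loop
   vertex 1.0 2.6 4.8
   vertex 0.0 2.0 2.6
   vertex 0.4 1.2 1.8
  endloop
 endfacet
 facet normal 0.471 -0.616 0.632
  outer loop
   vertex 1.0 2.6 4.8
   vertex 4.5 2.1 1.7
   vertex 4.7 4.1 3.5
  endloop
 endfacet
 facet normal 0.207 -0.902 0.379
  outer loop
   vertex 1.0 2.6 4.8
   vertex 0.4 1.2 1.8
   vertex 4.5 2.1 1.7
  endloop
 endfacet
 facet normal 0.017 0.989 0.147
  outer loop
   vertex 2.3 4.2 3.1
   vertex 4.7 4.1 3.5
   vertex 4.2 4.6 0.2
  endloop
 endfacet
 facet normal -0.077 0.755 0.651
  outer loop
   vertex 2.3 4.2 3.1
   vertex 1.0 2.6 4.8
   vertex 4.7 4.1 3.5
  endloop
 endfacet
 facet normal -0.136 0.990 0.048
  outer loop
   vertex 0.8 4.1 0.9
   vertex 2.3 4.2 3.1
   vertex 4.2 4.6 0.2
  endloop
 endfacet
 facet normal -0.899 -0.012 -0.438
  outer loop
   vertex 0.8 4.1 0.9
   vertex 0.4 1.2 1.8
   vertex 0.0 2.0 2.6
  endloop
 endfacet
 facet normal -0.155 -0.273 -0.949
  outer loop
   vertex 0.8 4.1 0.9
   vertex 4.2 4.6 0.2
   vertex 0.4 1.2 1.8
  endloop
 endfacet
 facet normal -0.828 0.508 0.238
  outer loop
   vertex 0.8 4.1 0.9
   vertex 0.0 2.0 2.6
   vertex 1.0 2.6 4.8
  endloop
 endfacet
 facet normal -0.532 0.781 0.328
  outer loop
   vertex 0.8 4.1 0.9
   vertex 1.0 2.6 4.8
   vertex 2.3 4.2 3.1
  endloop
 endfacet
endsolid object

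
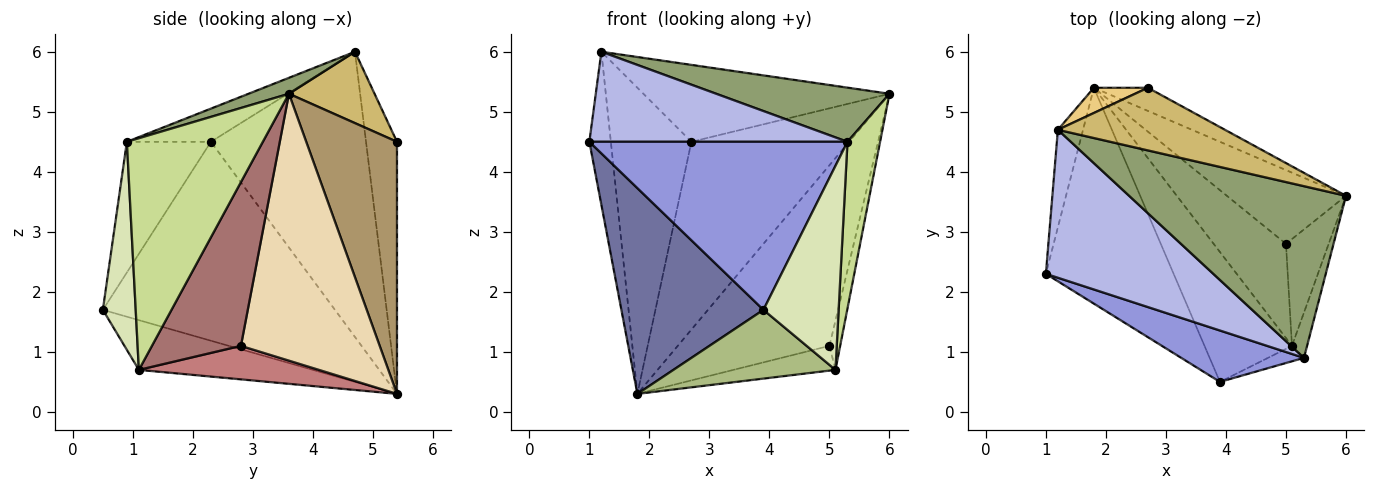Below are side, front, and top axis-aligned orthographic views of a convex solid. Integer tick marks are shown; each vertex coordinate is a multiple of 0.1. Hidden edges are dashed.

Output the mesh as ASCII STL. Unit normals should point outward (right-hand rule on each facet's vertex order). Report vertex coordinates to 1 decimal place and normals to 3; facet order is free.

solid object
 facet normal -0.748 -0.458 -0.480
  outer loop
   vertex 3.9 0.5 1.7
   vertex 1.0 2.3 4.5
   vertex 1.8 5.4 0.3
  endloop
 endfacet
 facet normal -0.987 0.137 -0.087
  outer loop
   vertex 1.2 4.7 6.0
   vertex 1.8 5.4 0.3
   vertex 1.0 2.3 4.5
  endloop
 endfacet
 facet normal -0.297 -0.913 0.279
  outer loop
   vertex 5.3 0.9 4.5
   vertex 1.0 2.3 4.5
   vertex 3.9 0.5 1.7
  endloop
 endfacet
 facet normal -0.167 -0.513 0.842
  outer loop
   vertex 5.3 0.9 4.5
   vertex 1.2 4.7 6.0
   vertex 1.0 2.3 4.5
  endloop
 endfacet
 facet normal 0.070 -0.300 0.951
  outer loop
   vertex 5.3 0.9 4.5
   vertex 6.0 3.6 5.3
   vertex 1.2 4.7 6.0
  endloop
 endfacet
 facet normal -0.449 -0.418 -0.790
  outer loop
   vertex 5.1 1.1 0.7
   vertex 3.9 0.5 1.7
   vertex 1.8 5.4 0.3
  endloop
 endfacet
 facet normal 0.970 -0.233 -0.063
  outer loop
   vertex 5.1 1.1 0.7
   vertex 6.0 3.6 5.3
   vertex 5.3 0.9 4.5
  endloop
 endfacet
 facet normal 0.399 -0.914 -0.069
  outer loop
   vertex 5.1 1.1 0.7
   vertex 5.3 0.9 4.5
   vertex 3.9 0.5 1.7
  endloop
 endfacet
 facet normal 0.496 0.862 -0.106
  outer loop
   vertex 2.7 5.4 4.5
   vertex 6.0 3.6 5.3
   vertex 1.8 5.4 0.3
  endloop
 endfacet
 facet normal 0.260 0.749 0.610
  outer loop
   vertex 2.7 5.4 4.5
   vertex 1.2 4.7 6.0
   vertex 6.0 3.6 5.3
  endloop
 endfacet
 facet normal -0.358 0.931 0.077
  outer loop
   vertex 2.7 5.4 4.5
   vertex 1.8 5.4 0.3
   vertex 1.2 4.7 6.0
  endloop
 endfacet
 facet normal 0.646 0.707 -0.288
  outer loop
   vertex 5.0 2.8 1.1
   vertex 1.8 5.4 0.3
   vertex 6.0 3.6 5.3
  endloop
 endfacet
 facet normal 0.961 0.116 -0.251
  outer loop
   vertex 5.0 2.8 1.1
   vertex 6.0 3.6 5.3
   vertex 5.1 1.1 0.7
  endloop
 endfacet
 facet normal 0.409 0.232 -0.883
  outer loop
   vertex 5.0 2.8 1.1
   vertex 5.1 1.1 0.7
   vertex 1.8 5.4 0.3
  endloop
 endfacet
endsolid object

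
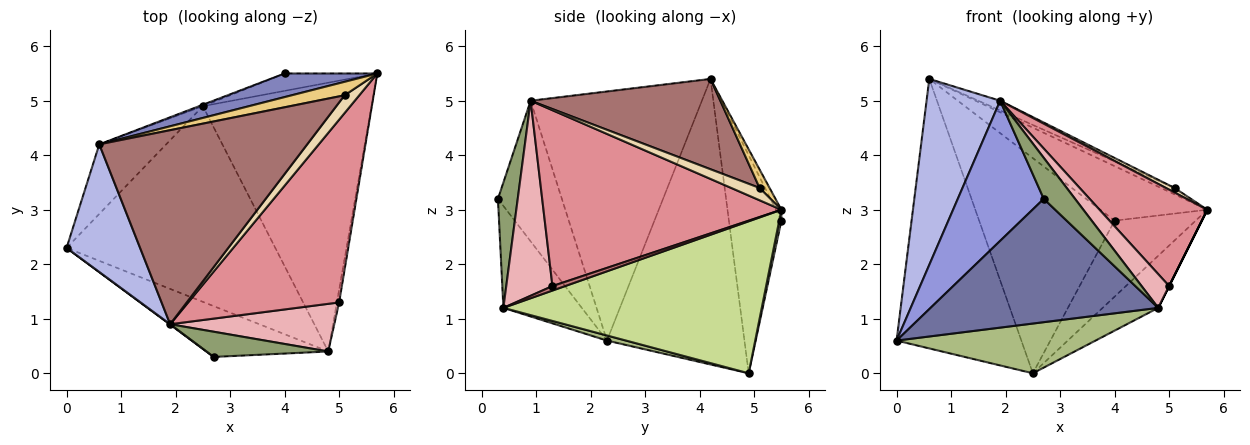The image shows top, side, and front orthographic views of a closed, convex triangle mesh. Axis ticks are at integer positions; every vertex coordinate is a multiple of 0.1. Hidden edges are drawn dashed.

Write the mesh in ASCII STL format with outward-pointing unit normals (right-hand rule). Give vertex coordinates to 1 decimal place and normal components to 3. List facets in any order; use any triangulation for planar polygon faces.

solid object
 facet normal -0.303 -0.881 -0.363
  outer loop
   vertex 4.8 0.4 1.2
   vertex 2.7 0.3 3.2
   vertex 0.0 2.3 0.6
  endloop
 endfacet
 facet normal -0.047 0.917 0.397
  outer loop
   vertex 4.0 5.5 2.8
   vertex 0.6 4.2 5.4
   vertex 5.7 5.5 3.0
  endloop
 endfacet
 facet normal -0.597 -0.802 0.002
  outer loop
   vertex 1.9 0.9 5.0
   vertex 0.0 2.3 0.6
   vertex 2.7 0.3 3.2
  endloop
 endfacet
 facet normal -0.887 -0.381 0.262
  outer loop
   vertex 1.9 0.9 5.0
   vertex 0.6 4.2 5.4
   vertex 0.0 2.3 0.6
  endloop
 endfacet
 facet normal 0.475 -0.750 0.461
  outer loop
   vertex 1.9 0.9 5.0
   vertex 2.7 0.3 3.2
   vertex 4.8 0.4 1.2
  endloop
 endfacet
 facet normal 0.024 -0.246 -0.969
  outer loop
   vertex 2.5 4.9 0.0
   vertex 4.8 0.4 1.2
   vertex 0.0 2.3 0.6
  endloop
 endfacet
 facet normal 0.663 0.143 -0.735
  outer loop
   vertex 2.5 4.9 0.0
   vertex 5.7 5.5 3.0
   vertex 4.8 0.4 1.2
  endloop
 endfacet
 facet normal 0.026 0.974 -0.223
  outer loop
   vertex 2.5 4.9 0.0
   vertex 4.0 5.5 2.8
   vertex 5.7 5.5 3.0
  endloop
 endfacet
 facet normal -0.730 0.662 -0.171
  outer loop
   vertex 2.5 4.9 0.0
   vertex 0.0 2.3 0.6
   vertex 0.6 4.2 5.4
  endloop
 endfacet
 facet normal -0.361 0.932 -0.006
  outer loop
   vertex 2.5 4.9 0.0
   vertex 0.6 4.2 5.4
   vertex 4.0 5.5 2.8
  endloop
 endfacet
 facet normal 0.301 0.410 0.861
  outer loop
   vertex 5.1 5.1 3.4
   vertex 5.7 5.5 3.0
   vertex 0.6 4.2 5.4
  endloop
 endfacet
 facet normal 0.630 -0.194 0.752
  outer loop
   vertex 5.1 5.1 3.4
   vertex 1.9 0.9 5.0
   vertex 5.7 5.5 3.0
  endloop
 endfacet
 facet normal 0.398 0.046 0.916
  outer loop
   vertex 5.1 5.1 3.4
   vertex 0.6 4.2 5.4
   vertex 1.9 0.9 5.0
  endloop
 endfacet
 facet normal 0.894 0.000 -0.447
  outer loop
   vertex 5.0 1.3 1.6
   vertex 4.8 0.4 1.2
   vertex 5.7 5.5 3.0
  endloop
 endfacet
 facet normal 0.718 -0.325 0.616
  outer loop
   vertex 5.0 1.3 1.6
   vertex 5.7 5.5 3.0
   vertex 1.9 0.9 5.0
  endloop
 endfacet
 facet normal 0.696 -0.415 0.586
  outer loop
   vertex 5.0 1.3 1.6
   vertex 1.9 0.9 5.0
   vertex 4.8 0.4 1.2
  endloop
 endfacet
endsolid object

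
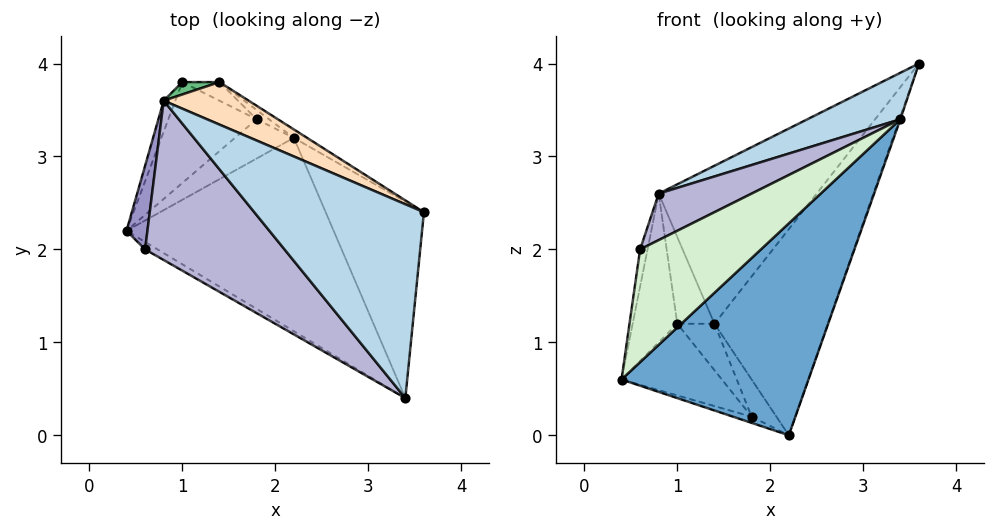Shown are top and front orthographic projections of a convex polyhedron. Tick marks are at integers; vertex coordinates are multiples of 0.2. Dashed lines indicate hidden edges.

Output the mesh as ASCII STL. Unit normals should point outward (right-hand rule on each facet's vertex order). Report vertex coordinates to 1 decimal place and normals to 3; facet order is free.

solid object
 facet normal 0.183 -0.726 -0.663
  outer loop
   vertex 2.2 3.2 0.0
   vertex 3.4 0.4 3.4
   vertex 0.4 2.2 0.6
  endloop
 endfacet
 facet normal 0.944 0.004 -0.330
  outer loop
   vertex 2.2 3.2 0.0
   vertex 3.6 2.4 4.0
   vertex 3.4 0.4 3.4
  endloop
 endfacet
 facet normal -0.506 -0.201 0.839
  outer loop
   vertex 0.8 3.6 2.6
   vertex 3.4 0.4 3.4
   vertex 3.6 2.4 4.0
  endloop
 endfacet
 facet normal -0.923 0.376 -0.078
  outer loop
   vertex 0.8 3.6 2.6
   vertex 1.0 3.8 1.2
   vertex 0.4 2.2 0.6
  endloop
 endfacet
 facet normal -0.384 0.144 -0.912
  outer loop
   vertex 1.8 3.4 0.2
   vertex 2.2 3.2 0.0
   vertex 0.4 2.2 0.6
  endloop
 endfacet
 facet normal -0.589 0.468 -0.659
  outer loop
   vertex 1.8 3.4 0.2
   vertex 0.4 2.2 0.6
   vertex 1.0 3.8 1.2
  endloop
 endfacet
 facet normal 0.567 0.823 -0.034
  outer loop
   vertex 1.4 3.8 1.2
   vertex 3.6 2.4 4.0
   vertex 2.2 3.2 0.0
  endloop
 endfacet
 facet normal 0.273 0.929 0.250
  outer loop
   vertex 1.4 3.8 1.2
   vertex 0.8 3.6 2.6
   vertex 3.6 2.4 4.0
  endloop
 endfacet
 facet normal 0.000 0.990 0.141
  outer loop
   vertex 1.4 3.8 1.2
   vertex 1.0 3.8 1.2
   vertex 0.8 3.6 2.6
  endloop
 endfacet
 facet normal 0.342 0.912 -0.228
  outer loop
   vertex 1.4 3.8 1.2
   vertex 2.2 3.2 0.0
   vertex 1.8 3.4 0.2
  endloop
 endfacet
 facet normal 0.000 0.928 -0.371
  outer loop
   vertex 1.4 3.8 1.2
   vertex 1.8 3.4 0.2
   vertex 1.0 3.8 1.2
  endloop
 endfacet
 facet normal -0.473 -0.879 -0.058
  outer loop
   vertex 0.6 2.0 2.0
   vertex 0.4 2.2 0.6
   vertex 3.4 0.4 3.4
  endloop
 endfacet
 facet normal -0.986 0.067 0.150
  outer loop
   vertex 0.6 2.0 2.0
   vertex 0.8 3.6 2.6
   vertex 0.4 2.2 0.6
  endloop
 endfacet
 facet normal -0.539 -0.236 0.809
  outer loop
   vertex 0.6 2.0 2.0
   vertex 3.4 0.4 3.4
   vertex 0.8 3.6 2.6
  endloop
 endfacet
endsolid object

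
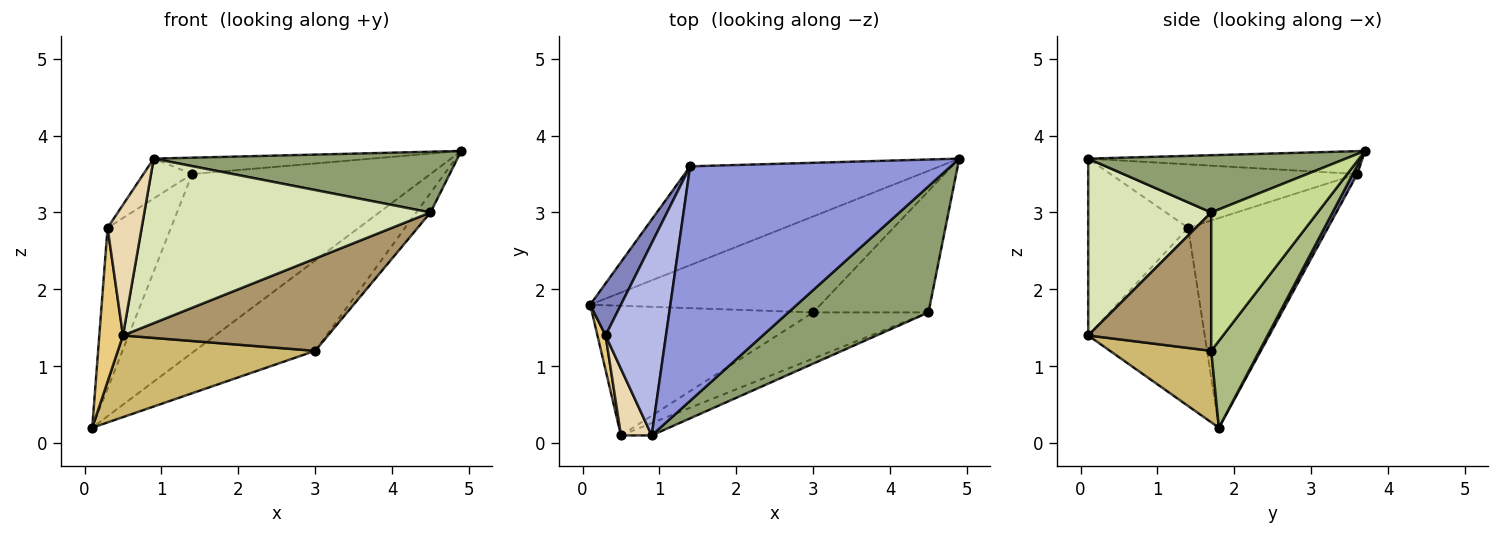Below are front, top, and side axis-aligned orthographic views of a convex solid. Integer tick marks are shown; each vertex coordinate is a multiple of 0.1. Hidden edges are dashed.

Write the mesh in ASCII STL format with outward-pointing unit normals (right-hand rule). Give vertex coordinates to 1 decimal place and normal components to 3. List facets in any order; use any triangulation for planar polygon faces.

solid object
 facet normal 0.016 0.875 -0.484
  outer loop
   vertex 1.4 3.6 3.5
   vertex 4.9 3.7 3.8
   vertex 0.1 1.8 0.2
  endloop
 endfacet
 facet normal -0.903 0.409 0.132
  outer loop
   vertex 1.4 3.6 3.5
   vertex 0.1 1.8 0.2
   vertex 0.3 1.4 2.8
  endloop
 endfacet
 facet normal -0.087 0.069 0.994
  outer loop
   vertex 1.4 3.6 3.5
   vertex 0.9 0.1 3.7
   vertex 4.9 3.7 3.8
  endloop
 endfacet
 facet normal -0.717 0.141 0.682
  outer loop
   vertex 1.4 3.6 3.5
   vertex 0.3 1.4 2.8
   vertex 0.9 0.1 3.7
  endloop
 endfacet
 facet normal 0.345 -0.407 0.845
  outer loop
   vertex 4.5 1.7 3.0
   vertex 4.9 3.7 3.8
   vertex 0.9 0.1 3.7
  endloop
 endfacet
 facet normal 0.265 0.661 -0.702
  outer loop
   vertex 3.0 1.7 1.2
   vertex 0.1 1.8 0.2
   vertex 4.9 3.7 3.8
  endloop
 endfacet
 facet normal 0.764 0.102 -0.637
  outer loop
   vertex 3.0 1.7 1.2
   vertex 4.9 3.7 3.8
   vertex 4.5 1.7 3.0
  endloop
 endfacet
 facet normal 0.394 -0.917 -0.069
  outer loop
   vertex 0.5 0.1 1.4
   vertex 4.5 1.7 3.0
   vertex 0.9 0.1 3.7
  endloop
 endfacet
 facet normal 0.473 -0.788 -0.394
  outer loop
   vertex 0.5 0.1 1.4
   vertex 3.0 1.7 1.2
   vertex 4.5 1.7 3.0
  endloop
 endfacet
 facet normal 0.264 -0.514 -0.816
  outer loop
   vertex 0.5 0.1 1.4
   vertex 0.1 1.8 0.2
   vertex 3.0 1.7 1.2
  endloop
 endfacet
 facet normal -0.979 -0.199 0.045
  outer loop
   vertex 0.5 0.1 1.4
   vertex 0.3 1.4 2.8
   vertex 0.1 1.8 0.2
  endloop
 endfacet
 facet normal -0.934 -0.319 0.162
  outer loop
   vertex 0.5 0.1 1.4
   vertex 0.9 0.1 3.7
   vertex 0.3 1.4 2.8
  endloop
 endfacet
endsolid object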